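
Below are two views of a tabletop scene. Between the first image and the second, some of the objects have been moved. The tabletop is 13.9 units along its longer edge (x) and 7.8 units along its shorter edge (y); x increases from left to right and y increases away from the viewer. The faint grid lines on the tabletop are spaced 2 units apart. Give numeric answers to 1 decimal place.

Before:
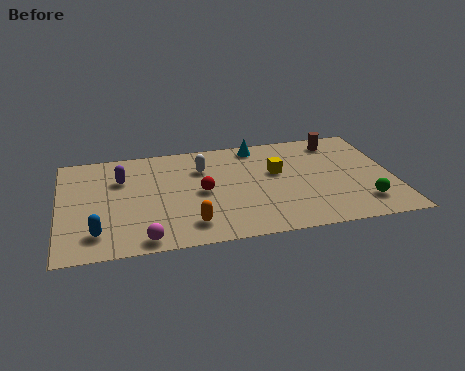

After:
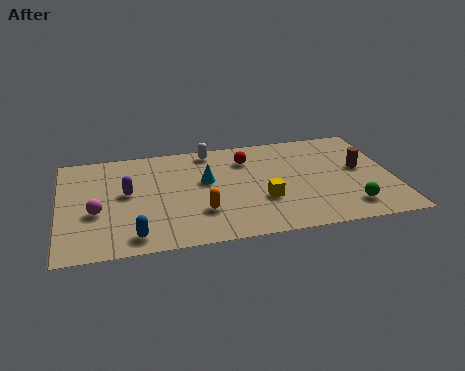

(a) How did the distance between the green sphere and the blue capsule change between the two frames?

-2.1

The distance was about 11.0 in the first image and 8.9 in the second, so they moved 2.1 units closer together.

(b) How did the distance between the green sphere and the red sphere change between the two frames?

-1.0

The distance was about 6.9 in the first image and 5.9 in the second, so they moved 1.0 units closer together.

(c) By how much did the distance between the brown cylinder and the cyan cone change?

+3.1

Before: roughly 3.4 units apart; after: 6.5. That's 3.1 units further apart.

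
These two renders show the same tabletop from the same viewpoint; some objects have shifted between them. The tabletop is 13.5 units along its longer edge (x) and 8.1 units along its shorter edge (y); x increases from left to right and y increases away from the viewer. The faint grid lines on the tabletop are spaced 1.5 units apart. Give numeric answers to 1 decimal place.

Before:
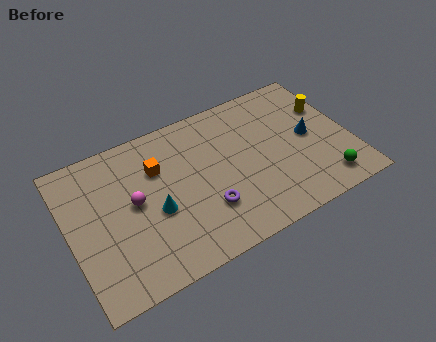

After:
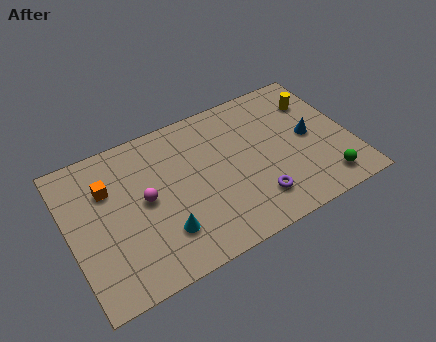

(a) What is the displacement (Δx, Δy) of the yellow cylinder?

(-0.5, 0.6)

The yellow cylinder was at about (12.7, 5.4) and moved to about (12.2, 6.0).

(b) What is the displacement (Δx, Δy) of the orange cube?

(-2.4, 0.0)

The orange cube was at about (4.4, 5.6) and moved to about (2.0, 5.6).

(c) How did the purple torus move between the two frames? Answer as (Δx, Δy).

(2.3, -0.6)

From the two frames, the purple torus sits at roughly (6.3, 2.4) before and (8.6, 1.8) after.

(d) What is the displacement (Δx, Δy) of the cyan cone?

(0.2, -1.3)

The cyan cone started near (4.0, 3.4) and ended near (4.2, 2.1).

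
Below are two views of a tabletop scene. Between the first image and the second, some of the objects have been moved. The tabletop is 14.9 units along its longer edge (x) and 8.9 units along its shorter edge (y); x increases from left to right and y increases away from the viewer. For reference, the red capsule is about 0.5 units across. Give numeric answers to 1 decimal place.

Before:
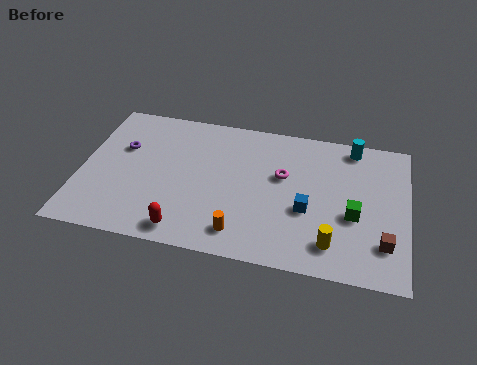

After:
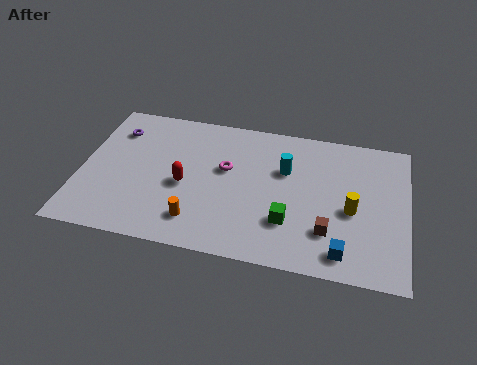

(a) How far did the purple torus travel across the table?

1.2

From (1.8, 5.7) to (1.4, 6.8), the purple torus covered √(0.4² + 1.1²) ≈ 1.2 units.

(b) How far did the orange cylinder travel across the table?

2.0

The orange cylinder moved from about (7.5, 1.5) to (5.5, 1.8), a distance of √(2.0² + 0.3²) ≈ 2.0.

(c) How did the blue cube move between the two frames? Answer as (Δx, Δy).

(1.7, -2.2)

The blue cube started near (10.4, 3.5) and ended near (12.1, 1.3).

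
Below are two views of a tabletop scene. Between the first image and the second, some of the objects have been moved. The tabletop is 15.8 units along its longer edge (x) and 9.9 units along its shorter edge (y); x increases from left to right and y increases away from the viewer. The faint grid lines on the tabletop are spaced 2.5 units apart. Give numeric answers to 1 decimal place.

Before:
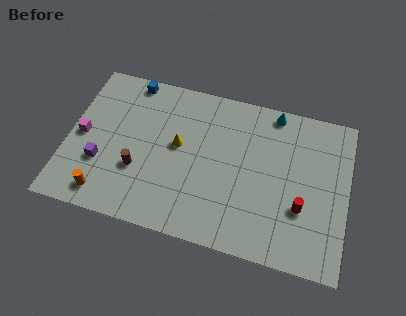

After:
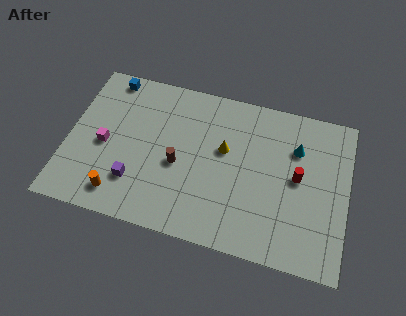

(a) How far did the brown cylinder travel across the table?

2.4

The brown cylinder was near (4.1, 3.4) before and (6.3, 4.3) after, so it travelled √(2.2² + 0.9²) ≈ 2.4 units.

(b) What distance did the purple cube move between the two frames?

2.1

The purple cube moved from about (2.0, 3.3) to (4.0, 2.6), a distance of √(2.0² + 0.7²) ≈ 2.1.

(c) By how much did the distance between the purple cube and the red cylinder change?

-1.9

They were about 11.3 units apart before and 9.4 after — 1.9 units closer together.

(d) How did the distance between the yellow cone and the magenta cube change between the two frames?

+1.4

The distance was about 5.4 in the first image and 6.8 in the second, so they moved 1.4 units further apart.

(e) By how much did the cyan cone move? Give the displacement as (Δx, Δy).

(1.4, -2.0)

From the two frames, the cyan cone sits at roughly (11.4, 9.0) before and (12.8, 7.0) after.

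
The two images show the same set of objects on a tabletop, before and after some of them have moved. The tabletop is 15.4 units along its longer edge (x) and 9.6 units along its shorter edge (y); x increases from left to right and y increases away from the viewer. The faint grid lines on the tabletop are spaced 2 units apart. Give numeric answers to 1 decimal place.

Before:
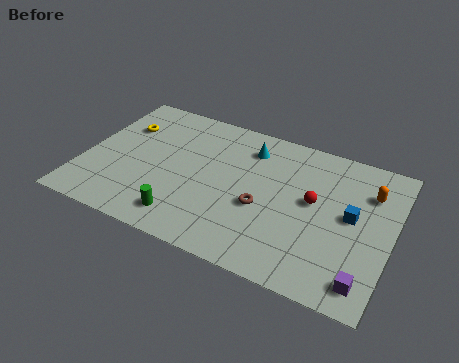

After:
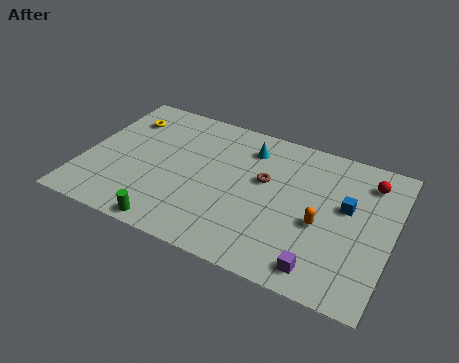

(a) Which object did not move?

the cyan cone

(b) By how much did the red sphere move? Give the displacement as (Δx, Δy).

(2.5, 2.4)

From the two frames, the red sphere sits at roughly (11.5, 5.3) before and (14.0, 7.7) after.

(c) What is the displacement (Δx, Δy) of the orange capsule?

(-2.1, -3.0)

The orange capsule was at about (14.1, 7.0) and moved to about (12.0, 4.0).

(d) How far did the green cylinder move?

1.0

The green cylinder moved from about (5.5, 1.6) to (4.9, 0.8), a distance of √(0.6² + 0.8²) ≈ 1.0.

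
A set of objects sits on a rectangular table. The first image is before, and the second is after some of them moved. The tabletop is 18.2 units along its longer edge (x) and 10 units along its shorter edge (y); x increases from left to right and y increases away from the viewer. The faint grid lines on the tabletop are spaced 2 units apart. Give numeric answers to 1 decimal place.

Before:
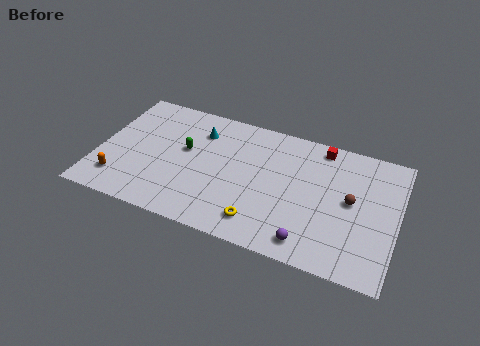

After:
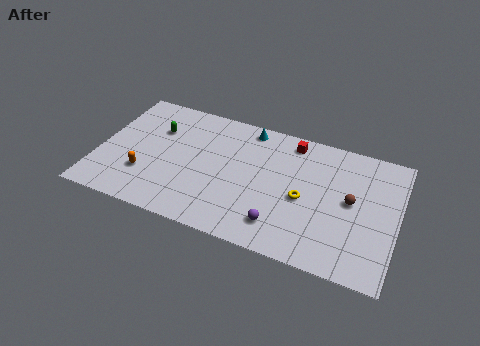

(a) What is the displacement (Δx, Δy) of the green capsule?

(-1.9, 1.1)

The green capsule started near (5.2, 5.8) and ended near (3.3, 6.9).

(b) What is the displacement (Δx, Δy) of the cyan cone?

(2.9, 1.3)

The cyan cone started near (5.9, 7.6) and ended near (8.8, 8.9).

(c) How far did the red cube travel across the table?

1.8

The red cube was near (13.3, 8.9) before and (11.5, 8.7) after, so it travelled √(1.8² + 0.2²) ≈ 1.8 units.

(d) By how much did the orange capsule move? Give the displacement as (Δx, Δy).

(1.5, 0.9)

From the two frames, the orange capsule sits at roughly (1.5, 2.1) before and (3.0, 3.0) after.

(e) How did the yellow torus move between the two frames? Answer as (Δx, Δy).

(2.4, 2.7)

The yellow torus was at about (10.2, 1.8) and moved to about (12.6, 4.5).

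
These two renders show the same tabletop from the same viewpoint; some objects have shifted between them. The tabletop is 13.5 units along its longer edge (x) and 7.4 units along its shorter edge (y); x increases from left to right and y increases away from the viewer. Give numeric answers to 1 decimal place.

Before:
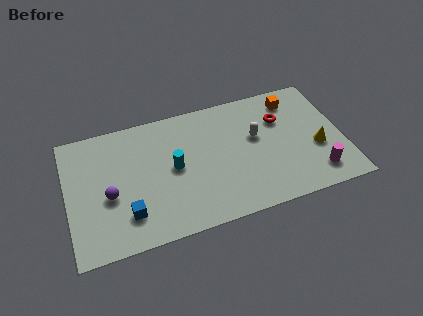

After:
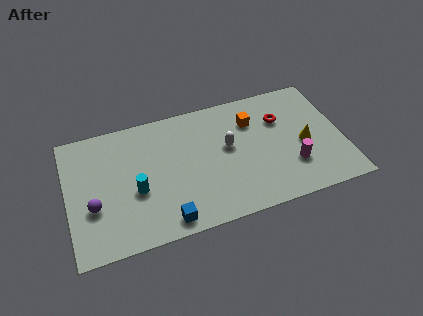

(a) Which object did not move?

the red torus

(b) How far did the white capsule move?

1.4

From (9.3, 4.4) to (7.9, 4.2), the white capsule covered √(1.4² + 0.2²) ≈ 1.4 units.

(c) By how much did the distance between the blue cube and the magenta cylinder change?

-2.8

They were about 9.2 units apart before and 6.4 after — 2.8 units closer together.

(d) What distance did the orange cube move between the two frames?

2.2

The orange cube moved from about (11.3, 6.1) to (9.2, 5.4), a distance of √(2.1² + 0.7²) ≈ 2.2.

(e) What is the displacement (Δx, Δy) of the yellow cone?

(-0.6, 0.4)

From the two frames, the yellow cone sits at roughly (12.2, 2.9) before and (11.6, 3.3) after.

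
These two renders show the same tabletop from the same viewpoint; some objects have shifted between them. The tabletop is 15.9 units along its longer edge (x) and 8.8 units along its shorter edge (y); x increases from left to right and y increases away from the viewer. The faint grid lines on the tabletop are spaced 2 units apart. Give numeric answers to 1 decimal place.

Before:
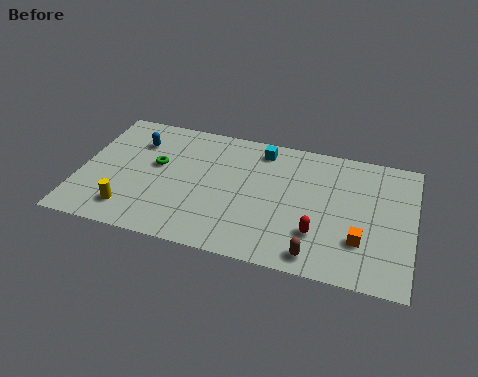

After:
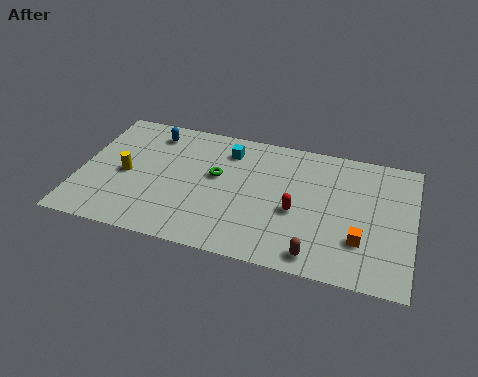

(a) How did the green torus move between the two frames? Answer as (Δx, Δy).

(2.9, 0.0)

From the two frames, the green torus sits at roughly (3.6, 5.1) before and (6.5, 5.1) after.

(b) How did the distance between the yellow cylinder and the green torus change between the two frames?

+0.9

They were about 3.5 units apart before and 4.4 after — 0.9 units further apart.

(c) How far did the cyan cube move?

1.7

The cyan cube moved from about (8.5, 7.5) to (6.9, 7.0), a distance of √(1.6² + 0.5²) ≈ 1.7.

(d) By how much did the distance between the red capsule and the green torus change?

-4.2

They were about 8.3 units apart before and 4.1 after — 4.2 units closer together.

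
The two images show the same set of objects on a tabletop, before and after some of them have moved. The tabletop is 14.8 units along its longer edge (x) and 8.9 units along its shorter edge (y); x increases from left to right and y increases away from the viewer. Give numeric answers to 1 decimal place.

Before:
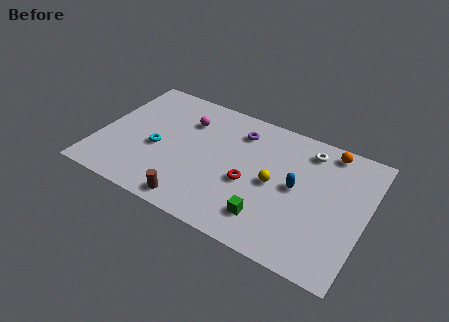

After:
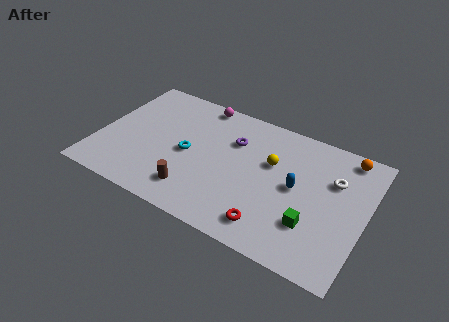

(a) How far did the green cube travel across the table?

2.4

The green cube moved from about (9.8, 1.9) to (12.1, 2.6), a distance of √(2.3² + 0.7²) ≈ 2.4.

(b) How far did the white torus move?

2.1

The white torus moved from about (11.3, 7.4) to (12.9, 6.0), a distance of √(1.6² + 1.4²) ≈ 2.1.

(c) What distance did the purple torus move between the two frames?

0.8

From (7.5, 7.0) to (7.3, 6.2), the purple torus covered √(0.2² + 0.8²) ≈ 0.8 units.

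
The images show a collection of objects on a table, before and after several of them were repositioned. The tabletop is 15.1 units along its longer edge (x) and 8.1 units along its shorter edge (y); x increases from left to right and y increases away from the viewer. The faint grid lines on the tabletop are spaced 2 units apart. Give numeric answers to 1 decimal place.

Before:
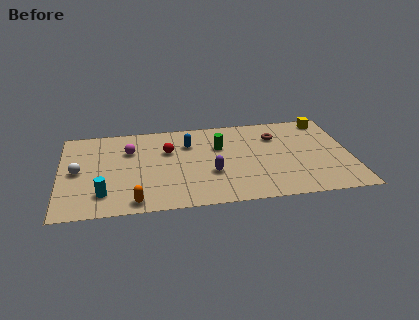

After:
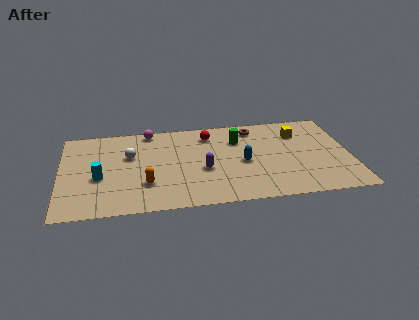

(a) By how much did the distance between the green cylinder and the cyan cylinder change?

+0.7

They were about 7.0 units apart before and 7.7 after — 0.7 units further apart.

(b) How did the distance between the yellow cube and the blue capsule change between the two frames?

-3.6

They were about 7.4 units apart before and 3.8 after — 3.6 units closer together.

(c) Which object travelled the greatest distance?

the blue capsule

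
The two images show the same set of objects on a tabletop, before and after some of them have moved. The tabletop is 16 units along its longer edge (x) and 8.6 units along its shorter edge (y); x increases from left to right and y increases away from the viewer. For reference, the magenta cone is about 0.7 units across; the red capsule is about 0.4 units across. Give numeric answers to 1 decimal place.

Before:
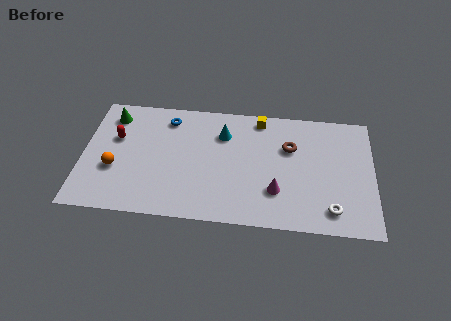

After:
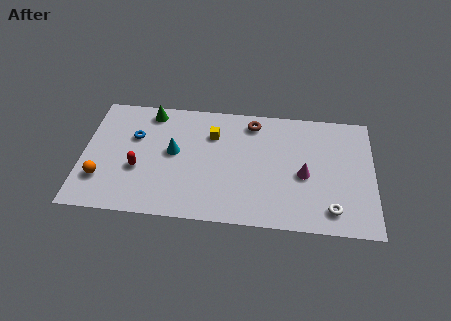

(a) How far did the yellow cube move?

3.0

From (9.7, 7.6) to (7.1, 6.2), the yellow cube covered √(2.6² + 1.4²) ≈ 3.0 units.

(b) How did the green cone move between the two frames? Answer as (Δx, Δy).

(2.1, 0.5)

The green cone was at about (1.5, 7.0) and moved to about (3.6, 7.5).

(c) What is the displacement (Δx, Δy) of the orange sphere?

(-0.7, -0.8)

The orange sphere started near (1.8, 3.2) and ended near (1.1, 2.4).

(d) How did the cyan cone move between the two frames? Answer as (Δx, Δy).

(-2.7, -1.6)

From the two frames, the cyan cone sits at roughly (7.7, 6.3) before and (5.0, 4.7) after.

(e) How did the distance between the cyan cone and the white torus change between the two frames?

+1.6

The distance was about 7.7 in the first image and 9.3 in the second, so they moved 1.6 units further apart.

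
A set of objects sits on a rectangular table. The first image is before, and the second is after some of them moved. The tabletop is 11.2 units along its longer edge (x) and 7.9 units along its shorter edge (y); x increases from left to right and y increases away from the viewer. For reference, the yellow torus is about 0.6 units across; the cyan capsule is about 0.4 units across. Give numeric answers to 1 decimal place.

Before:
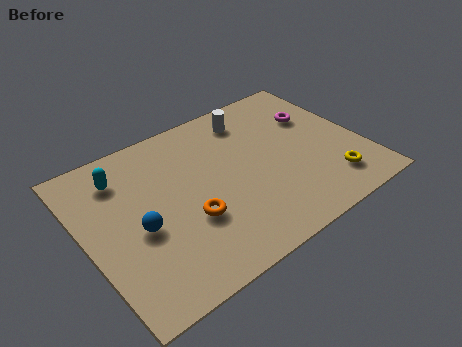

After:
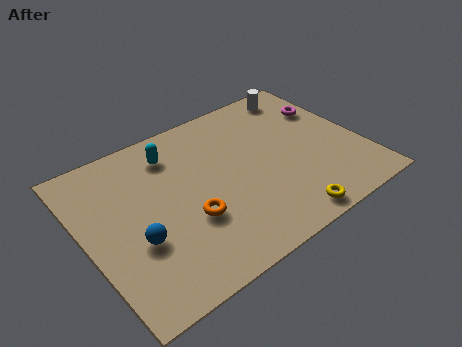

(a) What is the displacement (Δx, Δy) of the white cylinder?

(2.3, 0.4)

From the two frames, the white cylinder sits at roughly (7.2, 6.5) before and (9.5, 6.9) after.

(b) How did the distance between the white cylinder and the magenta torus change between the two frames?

-1.2

The distance was about 2.8 in the first image and 1.6 in the second, so they moved 1.2 units closer together.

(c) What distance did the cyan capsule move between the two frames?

2.1

From (1.8, 6.2) to (3.9, 6.3), the cyan capsule covered √(2.1² + 0.1²) ≈ 2.1 units.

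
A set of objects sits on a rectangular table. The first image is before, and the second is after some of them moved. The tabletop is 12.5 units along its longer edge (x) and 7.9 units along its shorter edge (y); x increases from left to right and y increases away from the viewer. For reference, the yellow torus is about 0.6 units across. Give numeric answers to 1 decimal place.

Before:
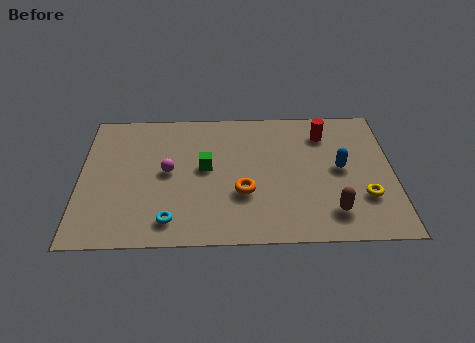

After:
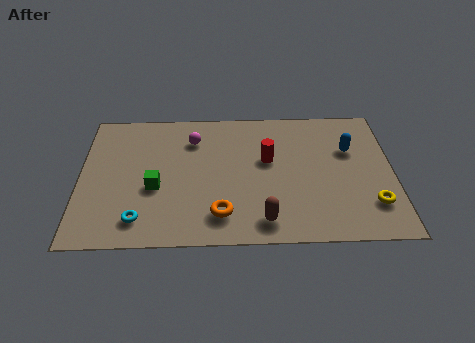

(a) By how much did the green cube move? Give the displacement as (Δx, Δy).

(-2.0, -1.1)

From the two frames, the green cube sits at roughly (5.0, 4.3) before and (3.0, 3.2) after.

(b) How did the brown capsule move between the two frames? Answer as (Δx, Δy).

(-2.7, -0.4)

From the two frames, the brown capsule sits at roughly (10.0, 1.6) before and (7.3, 1.2) after.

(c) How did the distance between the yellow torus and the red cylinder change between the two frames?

+0.8

The distance was about 4.1 in the first image and 4.9 in the second, so they moved 0.8 units further apart.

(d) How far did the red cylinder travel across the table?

2.7

The red cylinder moved from about (9.8, 6.2) to (7.5, 4.7), a distance of √(2.3² + 1.5²) ≈ 2.7.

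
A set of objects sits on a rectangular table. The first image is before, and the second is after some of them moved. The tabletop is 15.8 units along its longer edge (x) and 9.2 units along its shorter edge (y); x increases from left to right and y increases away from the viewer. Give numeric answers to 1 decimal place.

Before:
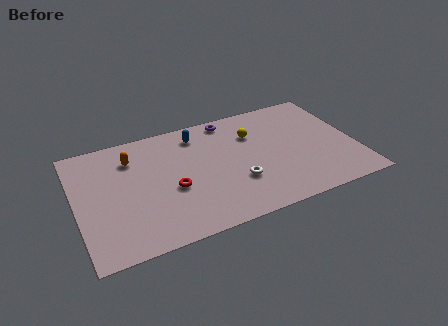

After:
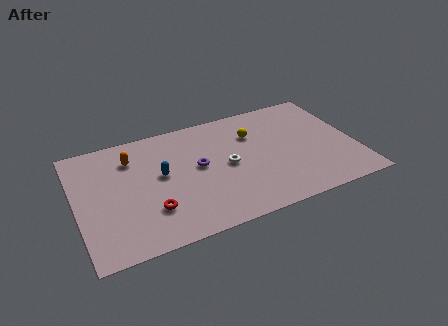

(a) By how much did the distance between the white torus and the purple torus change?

-3.5

The distance was about 5.2 in the first image and 1.7 in the second, so they moved 3.5 units closer together.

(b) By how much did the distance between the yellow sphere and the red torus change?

+1.7

The distance was about 5.6 in the first image and 7.3 in the second, so they moved 1.7 units further apart.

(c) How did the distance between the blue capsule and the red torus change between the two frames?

-1.6

They were about 4.2 units apart before and 2.6 after — 1.6 units closer together.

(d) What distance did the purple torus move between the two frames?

3.8

The purple torus moved from about (9.0, 8.2) to (6.9, 5.0), a distance of √(2.1² + 3.2²) ≈ 3.8.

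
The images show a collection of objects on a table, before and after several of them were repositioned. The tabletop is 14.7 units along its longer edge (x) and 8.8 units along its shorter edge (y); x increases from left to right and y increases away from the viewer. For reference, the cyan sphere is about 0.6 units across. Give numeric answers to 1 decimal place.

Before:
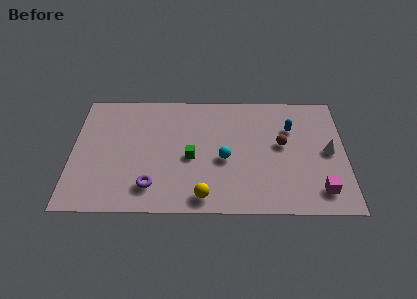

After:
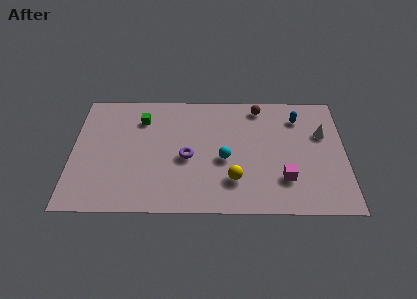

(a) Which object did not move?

the cyan sphere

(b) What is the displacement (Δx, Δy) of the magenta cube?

(-1.9, 0.8)

The magenta cube was at about (13.3, 1.6) and moved to about (11.4, 2.4).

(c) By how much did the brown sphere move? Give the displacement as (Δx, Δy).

(-1.2, 2.8)

From the two frames, the brown sphere sits at roughly (11.3, 4.9) before and (10.1, 7.7) after.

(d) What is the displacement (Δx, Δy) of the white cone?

(-0.3, 1.3)

The white cone started near (13.8, 4.4) and ended near (13.5, 5.7).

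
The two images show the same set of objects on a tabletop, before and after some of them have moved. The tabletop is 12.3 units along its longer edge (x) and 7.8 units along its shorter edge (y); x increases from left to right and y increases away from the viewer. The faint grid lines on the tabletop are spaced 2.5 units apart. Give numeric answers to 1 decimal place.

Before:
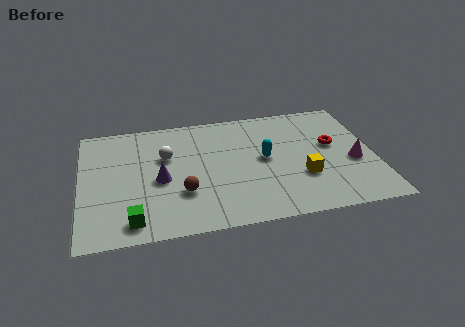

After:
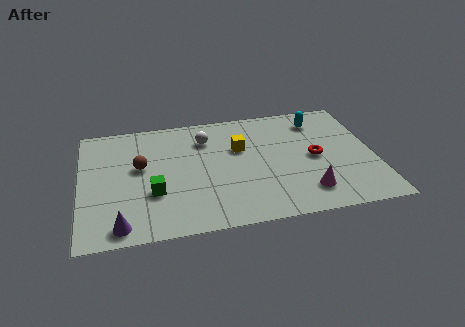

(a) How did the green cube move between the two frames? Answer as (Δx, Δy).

(0.9, 1.6)

The green cube started near (2.1, 1.1) and ended near (3.0, 2.7).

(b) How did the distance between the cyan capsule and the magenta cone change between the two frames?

+1.0

The distance was about 3.8 in the first image and 4.8 in the second, so they moved 1.0 units further apart.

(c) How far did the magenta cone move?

2.6

The magenta cone was near (11.4, 3.2) before and (9.3, 1.6) after, so it travelled √(2.1² + 1.6²) ≈ 2.6 units.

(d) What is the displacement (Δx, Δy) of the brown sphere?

(-1.7, 2.0)

The brown sphere started near (4.2, 2.5) and ended near (2.5, 4.5).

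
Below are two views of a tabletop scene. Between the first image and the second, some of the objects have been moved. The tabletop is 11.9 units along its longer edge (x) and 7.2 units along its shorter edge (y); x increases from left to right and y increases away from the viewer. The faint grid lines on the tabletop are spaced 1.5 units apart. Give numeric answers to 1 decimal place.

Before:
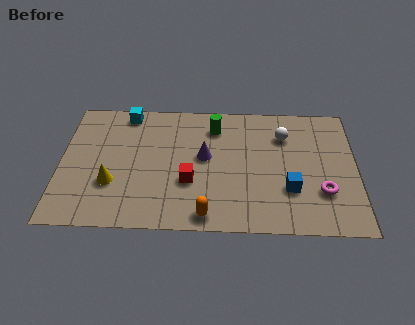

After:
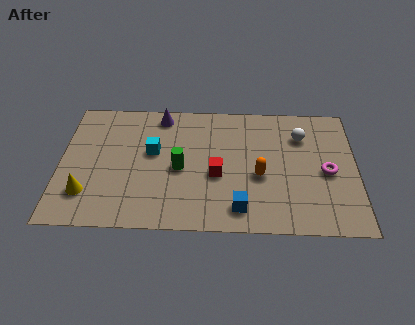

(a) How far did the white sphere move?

0.7

The white sphere was near (9.0, 5.3) before and (9.7, 5.3) after, so it travelled √(0.7² + 0.0²) ≈ 0.7 units.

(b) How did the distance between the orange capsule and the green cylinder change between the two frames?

-1.7

The distance was about 4.9 in the first image and 3.2 in the second, so they moved 1.7 units closer together.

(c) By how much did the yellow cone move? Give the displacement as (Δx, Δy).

(-1.0, -0.6)

The yellow cone was at about (2.1, 2.4) and moved to about (1.1, 1.8).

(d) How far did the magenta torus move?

1.1

From (10.5, 2.2) to (10.7, 3.3), the magenta torus covered √(0.2² + 1.1²) ≈ 1.1 units.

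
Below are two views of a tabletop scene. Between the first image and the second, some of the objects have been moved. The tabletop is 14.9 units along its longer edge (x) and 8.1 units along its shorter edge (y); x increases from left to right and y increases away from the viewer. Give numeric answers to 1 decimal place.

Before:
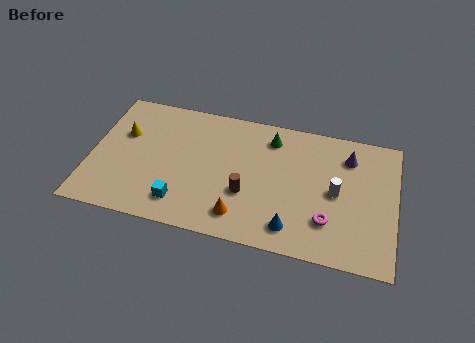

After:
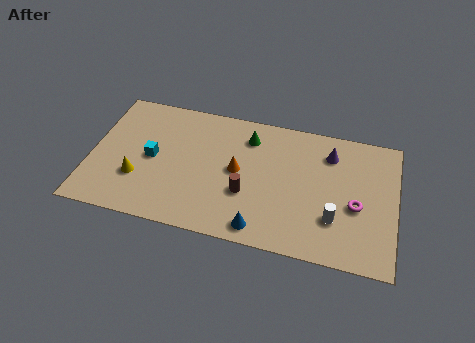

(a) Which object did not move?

the brown cylinder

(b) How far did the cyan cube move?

2.9

From (4.6, 1.6) to (3.0, 4.0), the cyan cube covered √(1.6² + 2.4²) ≈ 2.9 units.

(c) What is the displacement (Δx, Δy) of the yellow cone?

(0.9, -2.6)

The yellow cone started near (1.5, 5.2) and ended near (2.4, 2.6).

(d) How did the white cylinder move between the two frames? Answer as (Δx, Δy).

(0.0, -1.6)

The white cylinder started near (12.0, 4.0) and ended near (12.0, 2.4).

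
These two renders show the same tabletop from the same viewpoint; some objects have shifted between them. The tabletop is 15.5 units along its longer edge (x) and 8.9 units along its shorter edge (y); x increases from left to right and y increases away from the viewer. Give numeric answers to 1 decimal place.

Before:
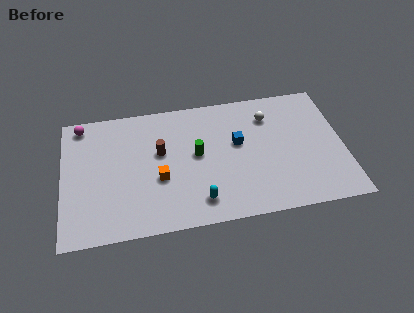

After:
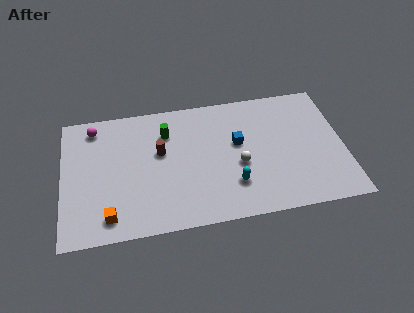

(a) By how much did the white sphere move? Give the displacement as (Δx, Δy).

(-1.8, -3.1)

The white sphere was at about (11.5, 6.8) and moved to about (9.7, 3.7).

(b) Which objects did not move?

the blue cube and the brown cylinder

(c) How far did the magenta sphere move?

0.8

The magenta sphere moved from about (1.1, 7.9) to (1.8, 7.6), a distance of √(0.7² + 0.3²) ≈ 0.8.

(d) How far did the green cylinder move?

2.4

From (7.4, 4.8) to (5.8, 6.6), the green cylinder covered √(1.6² + 1.8²) ≈ 2.4 units.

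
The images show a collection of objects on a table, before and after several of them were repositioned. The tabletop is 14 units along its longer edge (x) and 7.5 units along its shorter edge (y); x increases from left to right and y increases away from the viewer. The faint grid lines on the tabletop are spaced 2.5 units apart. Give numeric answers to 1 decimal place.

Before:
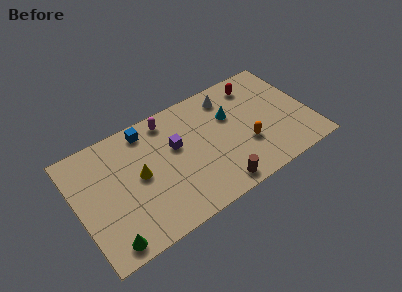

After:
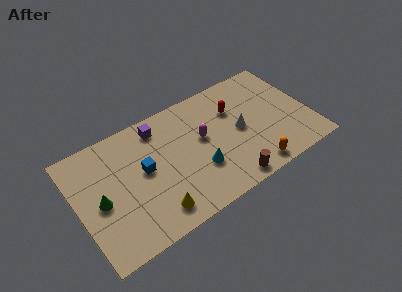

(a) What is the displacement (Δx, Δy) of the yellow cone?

(0.5, -2.6)

The yellow cone was at about (3.7, 3.9) and moved to about (4.2, 1.3).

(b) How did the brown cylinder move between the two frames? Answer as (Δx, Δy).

(0.7, -0.1)

From the two frames, the brown cylinder sits at roughly (7.9, 0.9) before and (8.6, 0.8) after.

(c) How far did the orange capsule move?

1.7

The orange capsule was near (10.0, 2.6) before and (10.1, 0.9) after, so it travelled √(0.1² + 1.7²) ≈ 1.7 units.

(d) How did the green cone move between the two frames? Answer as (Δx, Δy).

(-0.1, 2.6)

The green cone was at about (1.4, 0.9) and moved to about (1.3, 3.5).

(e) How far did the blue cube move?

2.5

The blue cube was near (4.5, 6.5) before and (4.0, 4.1) after, so it travelled √(0.5² + 2.4²) ≈ 2.5 units.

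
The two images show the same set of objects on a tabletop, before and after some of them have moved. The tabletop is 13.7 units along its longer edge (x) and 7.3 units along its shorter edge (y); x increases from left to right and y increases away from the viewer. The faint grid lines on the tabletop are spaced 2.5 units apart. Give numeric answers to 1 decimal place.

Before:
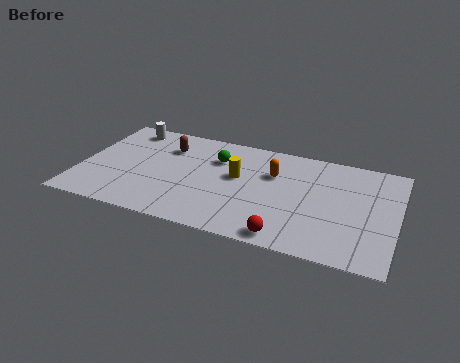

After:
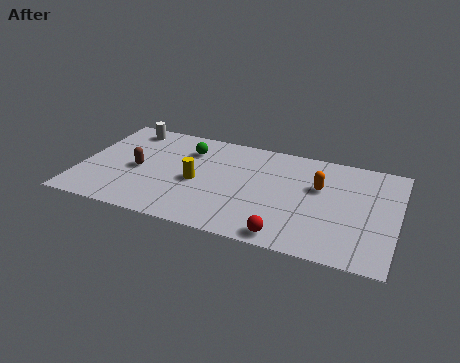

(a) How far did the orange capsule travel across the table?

2.0

From (8.3, 4.9) to (10.3, 4.6), the orange capsule covered √(2.0² + 0.3²) ≈ 2.0 units.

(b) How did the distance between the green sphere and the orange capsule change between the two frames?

+3.4

Before: roughly 2.5 units apart; after: 5.9. That's 3.4 units further apart.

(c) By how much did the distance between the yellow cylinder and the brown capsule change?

-0.8

They were about 3.4 units apart before and 2.6 after — 0.8 units closer together.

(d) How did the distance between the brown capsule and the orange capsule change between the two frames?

+3.2

They were about 4.7 units apart before and 7.9 after — 3.2 units further apart.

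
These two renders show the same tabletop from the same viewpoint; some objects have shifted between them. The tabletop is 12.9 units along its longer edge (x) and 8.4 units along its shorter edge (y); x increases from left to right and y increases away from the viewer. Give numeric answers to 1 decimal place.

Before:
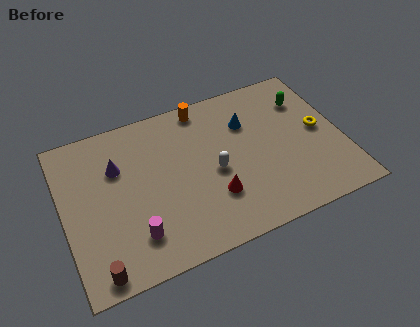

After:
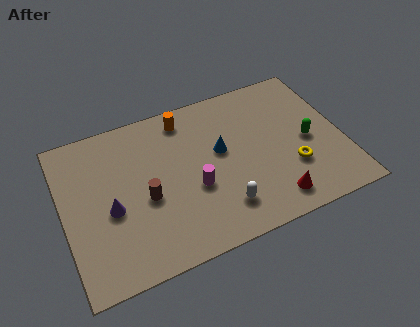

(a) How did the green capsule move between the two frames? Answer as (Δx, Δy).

(-0.2, -2.3)

The green capsule started near (11.5, 6.2) and ended near (11.3, 3.9).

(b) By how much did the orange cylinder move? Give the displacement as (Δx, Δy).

(-0.9, -0.3)

From the two frames, the orange cylinder sits at roughly (6.8, 7.5) before and (5.9, 7.2) after.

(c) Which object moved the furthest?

the brown cylinder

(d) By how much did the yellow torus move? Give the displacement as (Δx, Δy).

(-1.5, -1.6)

The yellow torus was at about (11.9, 4.3) and moved to about (10.4, 2.7).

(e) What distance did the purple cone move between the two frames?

2.2

From (2.6, 5.7) to (2.1, 3.6), the purple cone covered √(0.5² + 2.1²) ≈ 2.2 units.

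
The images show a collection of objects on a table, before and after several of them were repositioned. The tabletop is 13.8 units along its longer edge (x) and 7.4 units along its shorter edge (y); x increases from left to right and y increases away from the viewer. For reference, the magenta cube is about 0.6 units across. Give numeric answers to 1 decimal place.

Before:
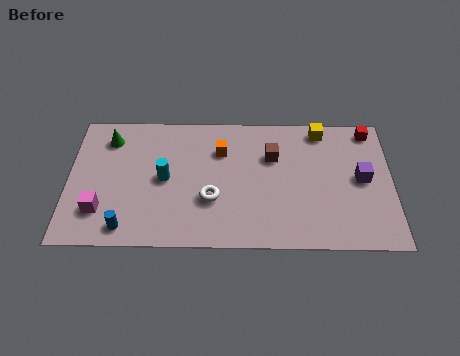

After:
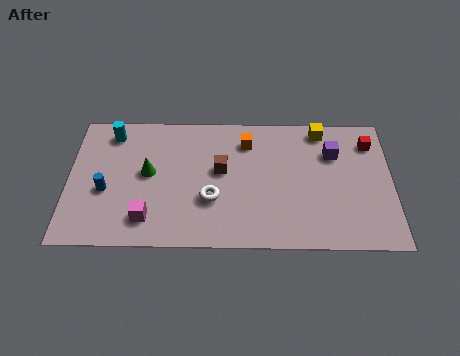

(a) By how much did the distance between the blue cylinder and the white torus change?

+0.6

Before: roughly 3.9 units apart; after: 4.5. That's 0.6 units further apart.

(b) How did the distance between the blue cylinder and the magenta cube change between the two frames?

+0.9

Before: roughly 1.4 units apart; after: 2.3. That's 0.9 units further apart.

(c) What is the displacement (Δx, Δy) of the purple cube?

(-1.2, 1.4)

The purple cube started near (12.5, 3.8) and ended near (11.3, 5.2).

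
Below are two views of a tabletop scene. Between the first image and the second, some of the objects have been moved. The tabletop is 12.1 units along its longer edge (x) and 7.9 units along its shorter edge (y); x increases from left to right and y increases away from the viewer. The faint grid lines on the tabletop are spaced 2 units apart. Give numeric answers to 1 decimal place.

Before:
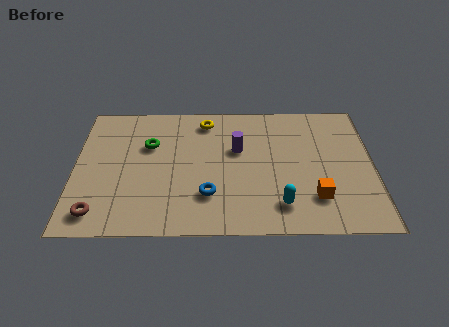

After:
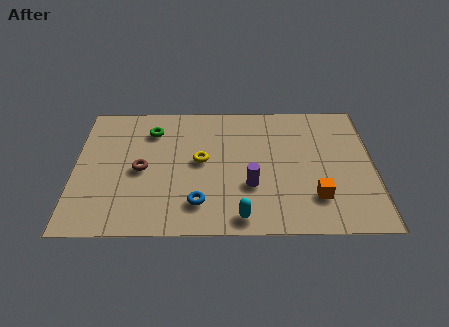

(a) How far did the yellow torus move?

2.5

From (5.3, 6.7) to (5.1, 4.2), the yellow torus covered √(0.2² + 2.5²) ≈ 2.5 units.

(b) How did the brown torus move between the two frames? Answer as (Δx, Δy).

(1.7, 2.5)

The brown torus started near (1.0, 1.2) and ended near (2.7, 3.7).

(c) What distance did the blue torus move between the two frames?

0.6

The blue torus was near (5.4, 2.2) before and (5.0, 1.7) after, so it travelled √(0.4² + 0.5²) ≈ 0.6 units.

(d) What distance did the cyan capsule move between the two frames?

1.7

The cyan capsule was near (8.3, 1.6) before and (6.7, 0.9) after, so it travelled √(1.6² + 0.7²) ≈ 1.7 units.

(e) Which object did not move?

the orange cube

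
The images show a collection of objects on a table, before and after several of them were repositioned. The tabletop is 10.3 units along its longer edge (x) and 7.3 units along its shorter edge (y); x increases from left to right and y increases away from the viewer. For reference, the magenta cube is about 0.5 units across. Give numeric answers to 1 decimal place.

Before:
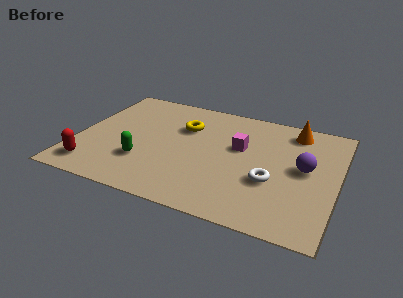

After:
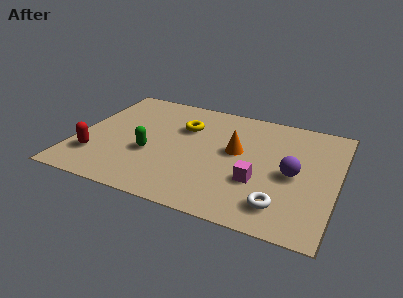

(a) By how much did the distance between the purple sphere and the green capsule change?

-0.8

The distance was about 6.4 in the first image and 5.6 in the second, so they moved 0.8 units closer together.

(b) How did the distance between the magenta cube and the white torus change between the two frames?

-0.7

Before: roughly 2.2 units apart; after: 1.5. That's 0.7 units closer together.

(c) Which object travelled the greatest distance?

the orange cone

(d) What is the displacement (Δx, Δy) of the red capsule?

(0.0, 0.7)

The red capsule was at about (0.9, 1.2) and moved to about (0.9, 1.9).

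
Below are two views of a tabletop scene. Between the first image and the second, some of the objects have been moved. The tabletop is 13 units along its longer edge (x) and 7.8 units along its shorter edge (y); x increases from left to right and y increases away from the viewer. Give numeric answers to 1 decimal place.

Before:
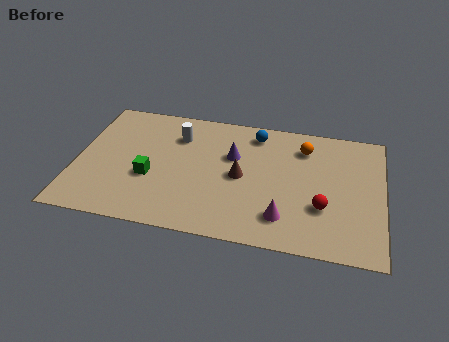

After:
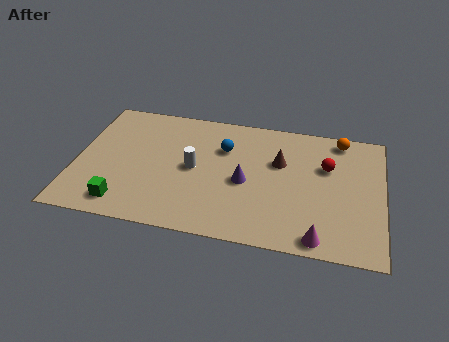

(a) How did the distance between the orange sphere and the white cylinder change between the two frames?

+1.4

Before: roughly 5.4 units apart; after: 6.8. That's 1.4 units further apart.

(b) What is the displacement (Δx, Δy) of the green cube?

(-1.0, -1.8)

The green cube started near (3.2, 3.0) and ended near (2.2, 1.2).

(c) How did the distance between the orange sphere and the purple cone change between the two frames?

+2.0

Before: roughly 3.2 units apart; after: 5.2. That's 2.0 units further apart.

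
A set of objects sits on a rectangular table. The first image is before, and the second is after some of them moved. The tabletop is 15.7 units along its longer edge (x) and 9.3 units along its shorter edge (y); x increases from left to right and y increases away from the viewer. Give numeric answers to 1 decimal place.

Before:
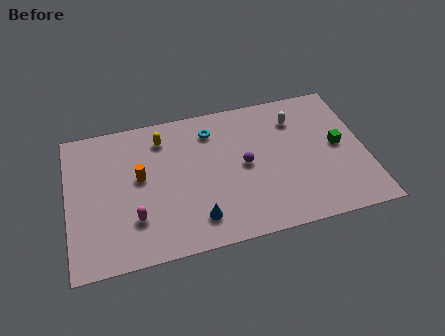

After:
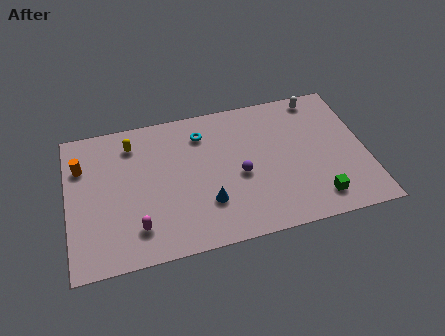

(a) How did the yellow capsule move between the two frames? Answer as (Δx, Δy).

(-1.6, 0.0)

The yellow capsule started near (5.1, 7.5) and ended near (3.5, 7.5).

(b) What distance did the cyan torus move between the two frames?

0.5

From (7.7, 7.4) to (7.2, 7.3), the cyan torus covered √(0.5² + 0.1²) ≈ 0.5 units.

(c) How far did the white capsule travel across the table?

1.8

The white capsule was near (12.2, 7.1) before and (13.5, 8.3) after, so it travelled √(1.3² + 1.2²) ≈ 1.8 units.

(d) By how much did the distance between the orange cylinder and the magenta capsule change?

+2.7

The distance was about 2.6 in the first image and 5.3 in the second, so they moved 2.7 units further apart.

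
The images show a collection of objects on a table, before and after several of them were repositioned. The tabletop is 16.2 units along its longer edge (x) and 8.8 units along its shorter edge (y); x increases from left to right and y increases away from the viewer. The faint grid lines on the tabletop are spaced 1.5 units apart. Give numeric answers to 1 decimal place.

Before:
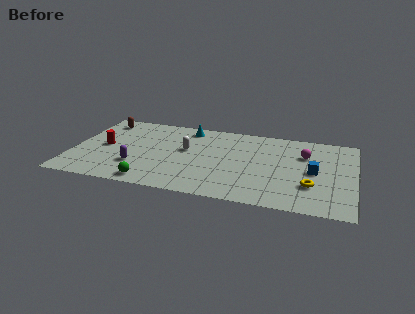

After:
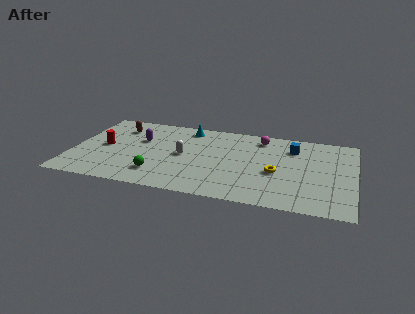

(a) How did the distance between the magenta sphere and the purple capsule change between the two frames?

-3.0

They were about 10.1 units apart before and 7.1 after — 3.0 units closer together.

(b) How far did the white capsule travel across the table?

0.7

The white capsule moved from about (6.5, 5.1) to (6.4, 4.4), a distance of √(0.1² + 0.7²) ≈ 0.7.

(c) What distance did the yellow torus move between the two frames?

2.2

The yellow torus was near (13.8, 2.7) before and (11.8, 3.7) after, so it travelled √(2.0² + 1.0²) ≈ 2.2 units.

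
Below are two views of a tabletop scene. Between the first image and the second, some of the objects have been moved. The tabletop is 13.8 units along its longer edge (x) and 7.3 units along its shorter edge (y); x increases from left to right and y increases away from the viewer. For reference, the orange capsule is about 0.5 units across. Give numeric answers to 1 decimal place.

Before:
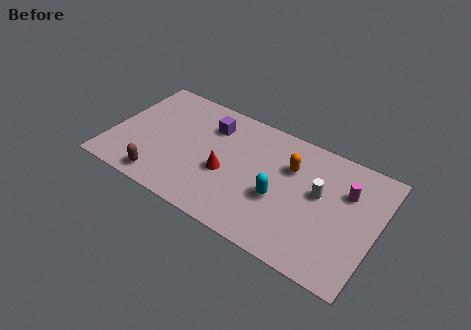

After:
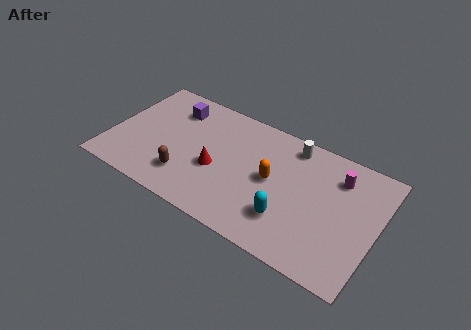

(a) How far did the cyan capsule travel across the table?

1.1

The cyan capsule moved from about (8.9, 2.9) to (9.5, 2.0), a distance of √(0.6² + 0.9²) ≈ 1.1.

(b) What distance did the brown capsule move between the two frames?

1.4

The brown capsule was near (3.0, 1.0) before and (4.2, 1.8) after, so it travelled √(1.2² + 0.8²) ≈ 1.4 units.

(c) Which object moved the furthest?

the white cylinder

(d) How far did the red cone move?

0.5

From (6.1, 3.0) to (5.6, 3.0), the red cone covered √(0.5² + 0.0²) ≈ 0.5 units.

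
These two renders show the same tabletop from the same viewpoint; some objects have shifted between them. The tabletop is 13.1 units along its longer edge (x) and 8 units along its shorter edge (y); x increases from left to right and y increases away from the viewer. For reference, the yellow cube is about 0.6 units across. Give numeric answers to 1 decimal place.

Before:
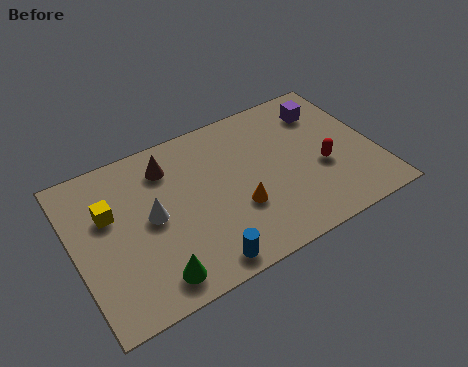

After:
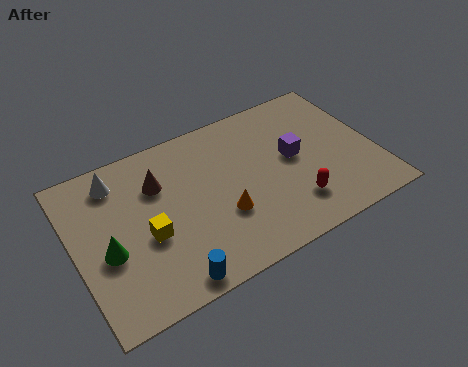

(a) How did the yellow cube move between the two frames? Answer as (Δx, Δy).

(1.4, -1.8)

From the two frames, the yellow cube sits at roughly (1.6, 5.1) before and (3.0, 3.3) after.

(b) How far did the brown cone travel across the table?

0.9

The brown cone moved from about (4.3, 6.3) to (3.8, 5.6), a distance of √(0.5² + 0.7²) ≈ 0.9.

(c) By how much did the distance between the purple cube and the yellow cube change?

-3.1

The distance was about 9.8 in the first image and 6.7 in the second, so they moved 3.1 units closer together.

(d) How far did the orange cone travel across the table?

0.7

The orange cone was near (6.9, 2.8) before and (6.2, 2.8) after, so it travelled √(0.7² + 0.0²) ≈ 0.7 units.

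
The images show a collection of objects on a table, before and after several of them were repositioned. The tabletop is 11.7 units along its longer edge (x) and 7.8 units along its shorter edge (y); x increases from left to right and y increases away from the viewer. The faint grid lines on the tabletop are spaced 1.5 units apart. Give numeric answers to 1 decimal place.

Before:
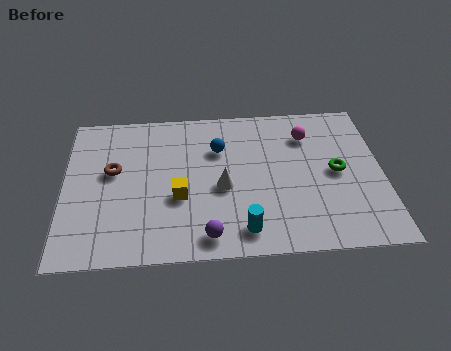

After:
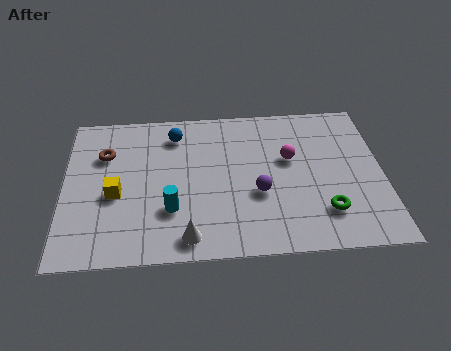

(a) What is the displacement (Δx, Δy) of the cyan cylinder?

(-2.6, 1.2)

The cyan cylinder was at about (6.5, 1.2) and moved to about (3.9, 2.4).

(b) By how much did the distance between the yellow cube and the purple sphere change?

+3.0

Before: roughly 2.2 units apart; after: 5.2. That's 3.0 units further apart.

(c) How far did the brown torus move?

0.9

The brown torus moved from about (1.8, 4.5) to (1.5, 5.4), a distance of √(0.3² + 0.9²) ≈ 0.9.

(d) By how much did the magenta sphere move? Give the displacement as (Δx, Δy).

(-0.7, -1.2)

The magenta sphere started near (9.0, 5.9) and ended near (8.3, 4.7).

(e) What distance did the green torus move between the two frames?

2.1

From (10.0, 3.9) to (9.5, 1.9), the green torus covered √(0.5² + 2.0²) ≈ 2.1 units.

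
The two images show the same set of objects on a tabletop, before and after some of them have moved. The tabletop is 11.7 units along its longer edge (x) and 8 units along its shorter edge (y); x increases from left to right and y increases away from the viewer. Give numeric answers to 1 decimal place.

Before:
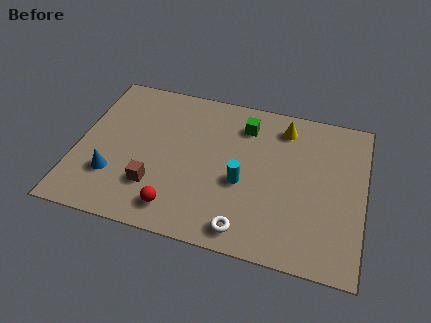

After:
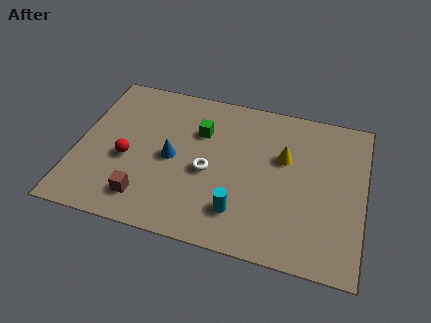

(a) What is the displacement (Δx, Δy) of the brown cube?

(-0.3, -0.7)

The brown cube started near (3.3, 2.2) and ended near (3.0, 1.5).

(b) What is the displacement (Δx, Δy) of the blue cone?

(2.3, 1.5)

From the two frames, the blue cone sits at roughly (1.6, 2.3) before and (3.9, 3.8) after.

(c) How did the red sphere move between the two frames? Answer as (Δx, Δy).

(-2.2, 2.0)

The red sphere was at about (4.3, 1.3) and moved to about (2.1, 3.3).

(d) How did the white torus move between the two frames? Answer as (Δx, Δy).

(-1.7, 2.5)

From the two frames, the white torus sits at roughly (7.1, 1.0) before and (5.4, 3.5) after.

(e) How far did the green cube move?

2.0

From (6.7, 6.3) to (4.9, 5.5), the green cube covered √(1.8² + 0.8²) ≈ 2.0 units.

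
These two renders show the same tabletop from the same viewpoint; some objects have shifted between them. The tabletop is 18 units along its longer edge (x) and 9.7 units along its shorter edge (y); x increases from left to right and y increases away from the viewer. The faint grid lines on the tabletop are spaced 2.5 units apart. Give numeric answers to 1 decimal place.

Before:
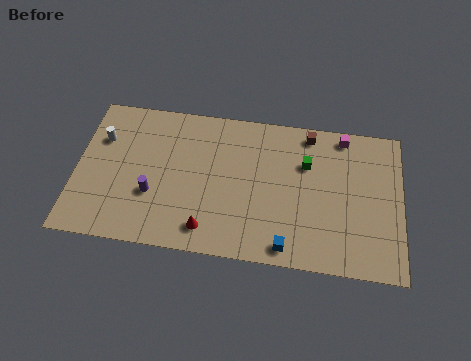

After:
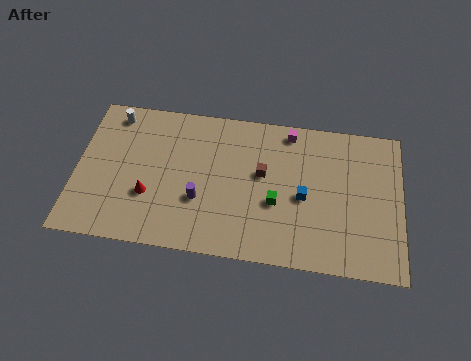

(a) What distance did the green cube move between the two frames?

3.2

The green cube moved from about (12.7, 6.6) to (11.1, 3.8), a distance of √(1.6² + 2.8²) ≈ 3.2.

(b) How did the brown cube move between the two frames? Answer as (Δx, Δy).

(-2.5, -3.0)

From the two frames, the brown cube sits at roughly (12.8, 8.6) before and (10.3, 5.6) after.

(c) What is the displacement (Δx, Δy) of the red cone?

(-3.3, 1.7)

The red cone was at about (7.4, 1.6) and moved to about (4.1, 3.3).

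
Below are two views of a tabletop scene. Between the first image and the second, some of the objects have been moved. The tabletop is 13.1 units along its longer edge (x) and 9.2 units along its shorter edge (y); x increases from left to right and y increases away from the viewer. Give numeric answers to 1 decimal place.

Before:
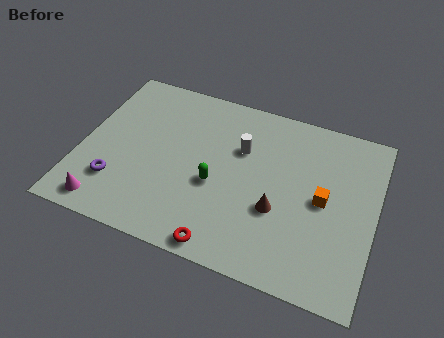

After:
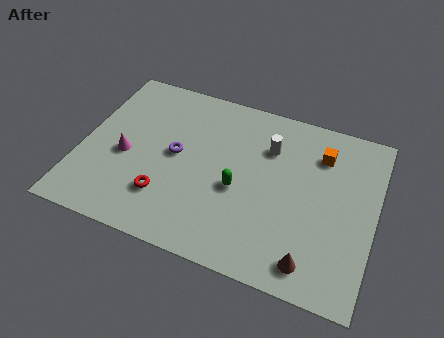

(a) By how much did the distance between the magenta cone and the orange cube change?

-0.9

Before: roughly 9.9 units apart; after: 9.0. That's 0.9 units closer together.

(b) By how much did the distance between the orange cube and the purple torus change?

-2.6

Before: roughly 9.3 units apart; after: 6.7. That's 2.6 units closer together.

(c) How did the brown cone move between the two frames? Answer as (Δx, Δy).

(1.7, -2.1)

From the two frames, the brown cone sits at roughly (8.9, 3.4) before and (10.6, 1.3) after.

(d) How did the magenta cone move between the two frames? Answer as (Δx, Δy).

(0.5, 2.9)

The magenta cone was at about (1.5, 1.1) and moved to about (2.0, 4.0).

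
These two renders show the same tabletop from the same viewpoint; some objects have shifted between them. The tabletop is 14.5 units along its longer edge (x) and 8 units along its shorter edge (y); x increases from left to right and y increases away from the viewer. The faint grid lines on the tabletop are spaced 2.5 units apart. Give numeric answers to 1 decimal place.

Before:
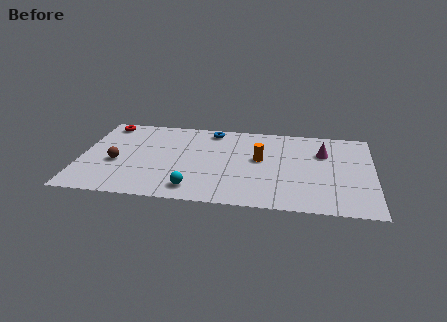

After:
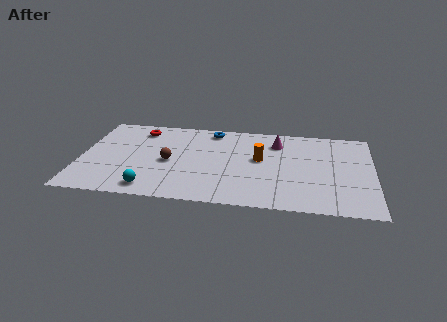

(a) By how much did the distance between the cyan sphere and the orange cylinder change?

+1.8

They were about 4.5 units apart before and 6.3 after — 1.8 units further apart.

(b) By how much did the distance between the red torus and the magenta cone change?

-4.1

They were about 11.0 units apart before and 6.9 after — 4.1 units closer together.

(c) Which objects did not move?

the orange cylinder and the blue torus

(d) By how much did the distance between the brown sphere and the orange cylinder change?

-2.6

They were about 7.2 units apart before and 4.6 after — 2.6 units closer together.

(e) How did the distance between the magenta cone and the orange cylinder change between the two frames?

-1.4

Before: roughly 3.3 units apart; after: 1.9. That's 1.4 units closer together.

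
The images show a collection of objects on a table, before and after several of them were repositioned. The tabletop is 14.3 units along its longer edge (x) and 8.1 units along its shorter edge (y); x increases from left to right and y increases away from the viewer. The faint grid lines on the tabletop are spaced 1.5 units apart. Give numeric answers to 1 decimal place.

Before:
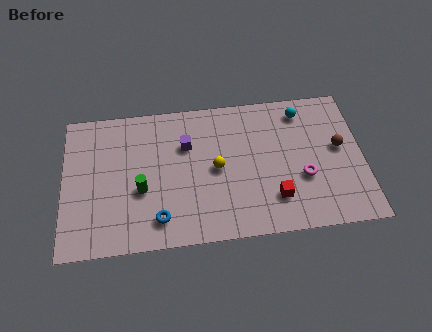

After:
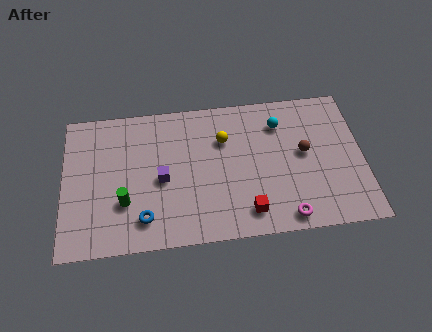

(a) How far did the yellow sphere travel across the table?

1.6

From (7.3, 4.0) to (7.7, 5.6), the yellow sphere covered √(0.4² + 1.6²) ≈ 1.6 units.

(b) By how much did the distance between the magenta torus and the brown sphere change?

+1.3

They were about 2.3 units apart before and 3.6 after — 1.3 units further apart.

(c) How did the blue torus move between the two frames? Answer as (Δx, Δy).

(-0.7, 0.1)

The blue torus started near (4.5, 1.5) and ended near (3.8, 1.6).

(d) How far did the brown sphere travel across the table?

1.7

From (13.2, 4.5) to (11.5, 4.4), the brown sphere covered √(1.7² + 0.1²) ≈ 1.7 units.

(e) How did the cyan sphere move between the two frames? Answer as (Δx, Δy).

(-1.1, -0.6)

From the two frames, the cyan sphere sits at roughly (11.5, 6.8) before and (10.4, 6.2) after.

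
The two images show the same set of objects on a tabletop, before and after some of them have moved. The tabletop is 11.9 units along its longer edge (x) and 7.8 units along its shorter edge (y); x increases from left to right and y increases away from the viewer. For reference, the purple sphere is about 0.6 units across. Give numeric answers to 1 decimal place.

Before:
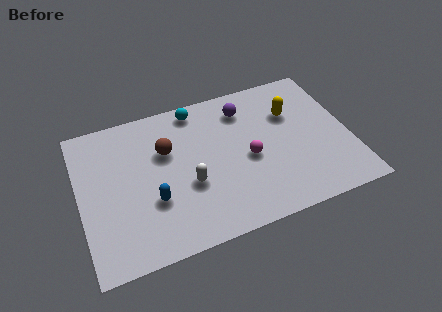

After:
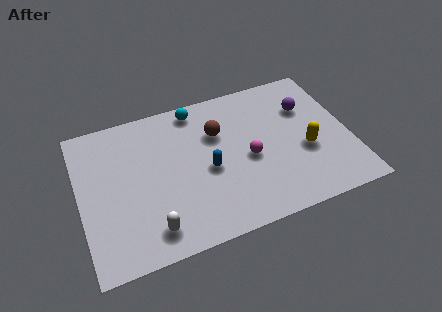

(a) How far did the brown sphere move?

2.3

The brown sphere was near (3.9, 5.1) before and (6.2, 5.3) after, so it travelled √(2.3² + 0.2²) ≈ 2.3 units.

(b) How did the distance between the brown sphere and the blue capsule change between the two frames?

-0.6

They were about 2.5 units apart before and 1.9 after — 0.6 units closer together.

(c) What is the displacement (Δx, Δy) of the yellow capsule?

(0.4, -2.2)

The yellow capsule was at about (9.5, 5.3) and moved to about (9.9, 3.1).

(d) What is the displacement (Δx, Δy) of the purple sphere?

(2.7, -0.8)

The purple sphere was at about (7.5, 6.2) and moved to about (10.2, 5.4).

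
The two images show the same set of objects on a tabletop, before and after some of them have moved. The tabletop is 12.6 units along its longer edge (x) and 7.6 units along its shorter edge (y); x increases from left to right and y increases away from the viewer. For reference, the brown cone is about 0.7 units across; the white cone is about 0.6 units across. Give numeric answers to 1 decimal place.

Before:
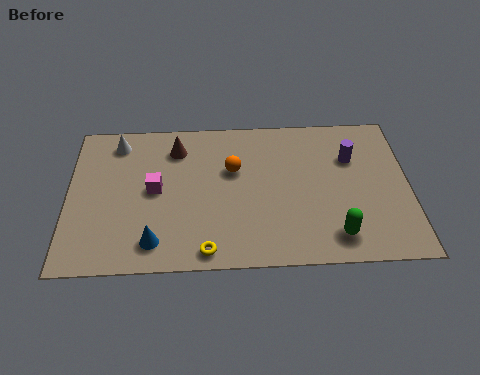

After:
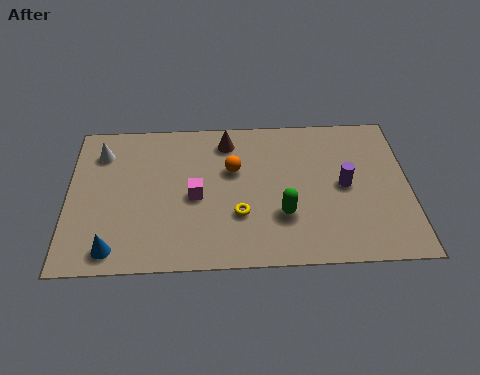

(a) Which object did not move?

the orange sphere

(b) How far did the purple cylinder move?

1.4

The purple cylinder moved from about (10.5, 5.2) to (10.2, 3.8), a distance of √(0.3² + 1.4²) ≈ 1.4.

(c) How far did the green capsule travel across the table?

2.2

The green capsule moved from about (9.8, 1.3) to (7.9, 2.4), a distance of √(1.9² + 1.1²) ≈ 2.2.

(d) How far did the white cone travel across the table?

0.8

The white cone moved from about (1.8, 6.4) to (1.2, 5.9), a distance of √(0.6² + 0.5²) ≈ 0.8.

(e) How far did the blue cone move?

1.5

The blue cone was near (3.2, 1.3) before and (1.7, 1.0) after, so it travelled √(1.5² + 0.3²) ≈ 1.5 units.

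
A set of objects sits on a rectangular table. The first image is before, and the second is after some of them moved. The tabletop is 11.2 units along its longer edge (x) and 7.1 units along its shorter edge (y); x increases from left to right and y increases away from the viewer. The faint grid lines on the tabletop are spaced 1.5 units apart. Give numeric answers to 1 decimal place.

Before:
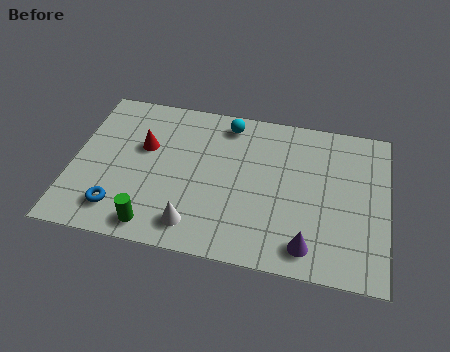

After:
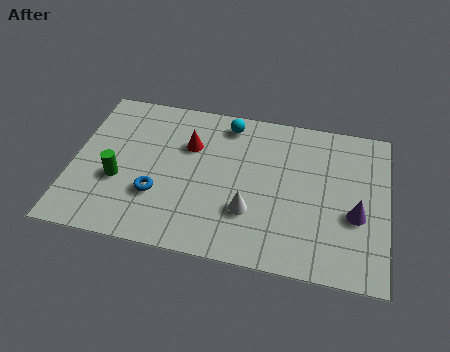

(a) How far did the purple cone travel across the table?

2.3

The purple cone was near (8.5, 1.1) before and (10.1, 2.8) after, so it travelled √(1.6² + 1.7²) ≈ 2.3 units.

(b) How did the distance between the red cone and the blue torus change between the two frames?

-0.4

Before: roughly 3.1 units apart; after: 2.7. That's 0.4 units closer together.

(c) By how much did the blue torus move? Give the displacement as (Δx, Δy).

(1.3, 0.9)

From the two frames, the blue torus sits at roughly (1.8, 1.4) before and (3.1, 2.3) after.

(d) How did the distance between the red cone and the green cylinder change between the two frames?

-0.4

Before: roughly 3.6 units apart; after: 3.2. That's 0.4 units closer together.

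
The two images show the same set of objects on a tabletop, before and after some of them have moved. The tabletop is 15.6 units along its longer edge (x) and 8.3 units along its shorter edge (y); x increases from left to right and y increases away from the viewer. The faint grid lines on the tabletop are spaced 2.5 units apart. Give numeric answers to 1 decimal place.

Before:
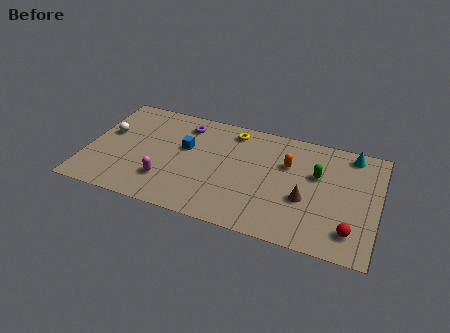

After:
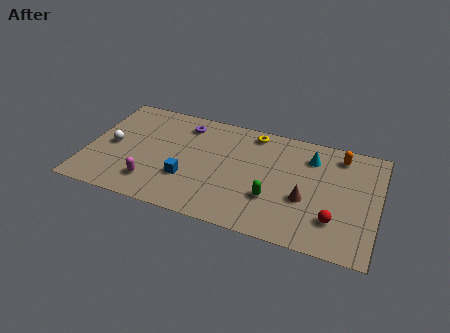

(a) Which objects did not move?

the purple torus and the brown cone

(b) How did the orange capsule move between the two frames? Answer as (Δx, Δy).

(2.7, 1.5)

From the two frames, the orange capsule sits at roughly (10.7, 5.5) before and (13.4, 7.0) after.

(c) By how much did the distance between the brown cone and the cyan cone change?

-1.5

They were about 4.7 units apart before and 3.2 after — 1.5 units closer together.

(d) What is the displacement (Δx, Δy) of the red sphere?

(-0.9, 0.5)

The red sphere started near (14.3, 1.7) and ended near (13.4, 2.2).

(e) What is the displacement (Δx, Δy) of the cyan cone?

(-2.1, -0.9)

The cyan cone was at about (14.0, 7.3) and moved to about (11.9, 6.4).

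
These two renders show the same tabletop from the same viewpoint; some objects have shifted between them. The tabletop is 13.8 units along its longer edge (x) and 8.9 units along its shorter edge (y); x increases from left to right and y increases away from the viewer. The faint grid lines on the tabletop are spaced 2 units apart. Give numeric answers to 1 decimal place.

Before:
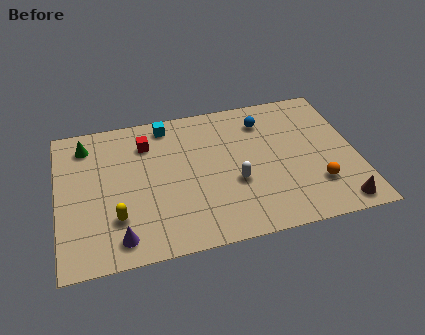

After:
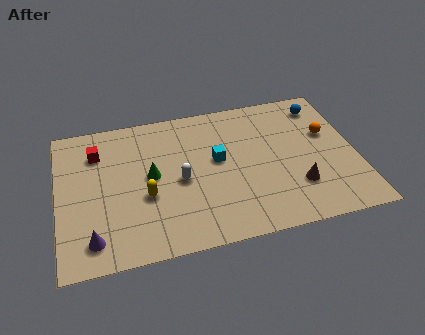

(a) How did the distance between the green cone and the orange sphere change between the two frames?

-3.2

The distance was about 11.5 in the first image and 8.3 in the second, so they moved 3.2 units closer together.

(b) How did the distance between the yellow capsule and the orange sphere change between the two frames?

-0.4

The distance was about 9.2 in the first image and 8.8 in the second, so they moved 0.4 units closer together.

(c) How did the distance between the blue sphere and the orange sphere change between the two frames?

-3.2

Before: roughly 5.1 units apart; after: 1.9. That's 3.2 units closer together.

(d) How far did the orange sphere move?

3.2

The orange sphere was near (11.8, 2.4) before and (12.6, 5.5) after, so it travelled √(0.8² + 3.1²) ≈ 3.2 units.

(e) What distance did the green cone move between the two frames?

3.9

The green cone moved from about (1.4, 7.3) to (4.3, 4.7), a distance of √(2.9² + 2.6²) ≈ 3.9.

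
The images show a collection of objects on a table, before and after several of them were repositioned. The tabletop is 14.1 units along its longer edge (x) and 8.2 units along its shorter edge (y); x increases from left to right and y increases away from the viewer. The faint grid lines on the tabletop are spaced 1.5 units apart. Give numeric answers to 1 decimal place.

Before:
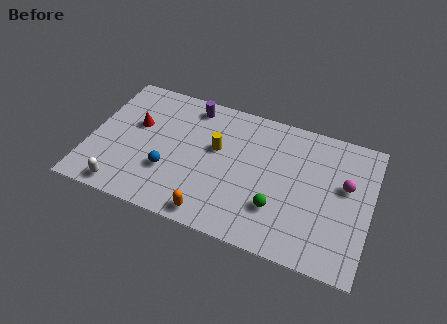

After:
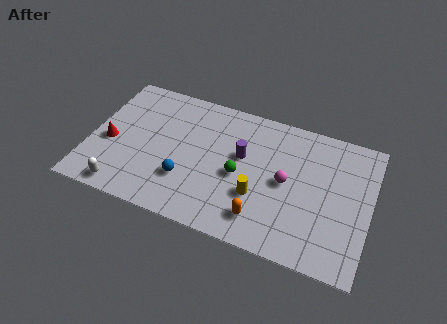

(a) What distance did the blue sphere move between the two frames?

0.9

From (4.1, 2.7) to (5.0, 2.5), the blue sphere covered √(0.9² + 0.2²) ≈ 0.9 units.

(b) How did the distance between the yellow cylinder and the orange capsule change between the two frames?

-2.8

They were about 4.0 units apart before and 1.2 after — 2.8 units closer together.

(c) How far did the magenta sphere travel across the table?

3.0

From (12.8, 4.9) to (9.9, 4.1), the magenta sphere covered √(2.9² + 0.8²) ≈ 3.0 units.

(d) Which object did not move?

the white capsule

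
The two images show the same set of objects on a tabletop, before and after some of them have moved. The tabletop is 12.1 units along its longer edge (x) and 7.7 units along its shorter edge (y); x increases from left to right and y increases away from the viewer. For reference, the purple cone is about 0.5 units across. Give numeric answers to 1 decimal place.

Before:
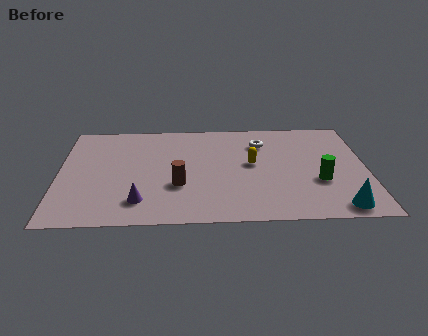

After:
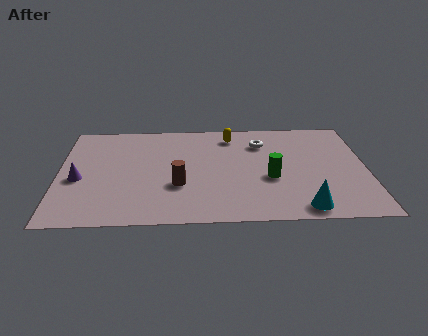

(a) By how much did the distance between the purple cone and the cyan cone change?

+1.3

The distance was about 7.7 in the first image and 9.0 in the second, so they moved 1.3 units further apart.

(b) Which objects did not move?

the white torus and the brown cylinder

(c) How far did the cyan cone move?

1.4

The cyan cone was near (10.9, 0.9) before and (9.5, 0.9) after, so it travelled √(1.4² + 0.0²) ≈ 1.4 units.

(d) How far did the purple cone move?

2.9

The purple cone moved from about (3.2, 1.6) to (0.8, 3.3), a distance of √(2.4² + 1.7²) ≈ 2.9.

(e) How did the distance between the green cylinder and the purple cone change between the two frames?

+0.4

Before: roughly 7.1 units apart; after: 7.5. That's 0.4 units further apart.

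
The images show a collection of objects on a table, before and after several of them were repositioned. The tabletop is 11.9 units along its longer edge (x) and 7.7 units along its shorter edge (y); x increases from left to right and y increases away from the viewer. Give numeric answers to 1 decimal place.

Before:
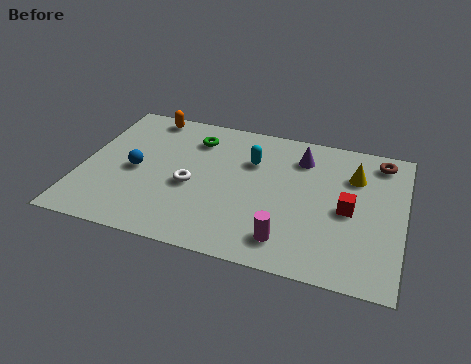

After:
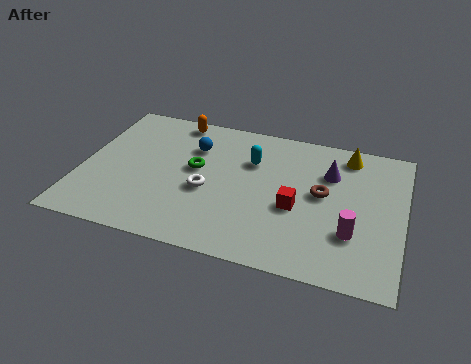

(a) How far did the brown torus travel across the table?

3.1

The brown torus moved from about (10.9, 6.6) to (8.9, 4.2), a distance of √(2.0² + 2.4²) ≈ 3.1.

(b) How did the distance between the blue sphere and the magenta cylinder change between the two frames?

+0.6

The distance was about 6.2 in the first image and 6.8 in the second, so they moved 0.6 units further apart.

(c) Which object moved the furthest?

the brown torus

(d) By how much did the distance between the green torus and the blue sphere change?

-1.9

They were about 3.1 units apart before and 1.2 after — 1.9 units closer together.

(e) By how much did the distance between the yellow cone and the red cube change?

+1.9

The distance was about 1.9 in the first image and 3.8 in the second, so they moved 1.9 units further apart.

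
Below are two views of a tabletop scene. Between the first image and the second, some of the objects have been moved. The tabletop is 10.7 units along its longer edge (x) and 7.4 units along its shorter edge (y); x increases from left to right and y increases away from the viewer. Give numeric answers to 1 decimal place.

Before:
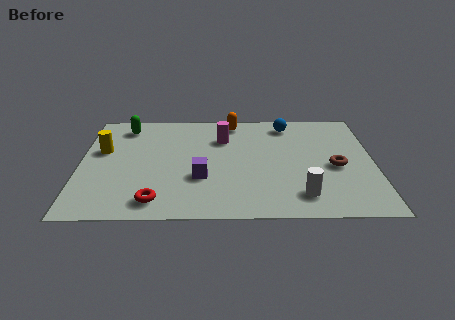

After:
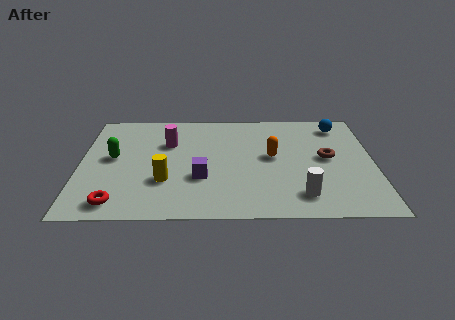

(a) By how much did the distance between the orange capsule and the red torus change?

+0.3

They were about 6.1 units apart before and 6.4 after — 0.3 units further apart.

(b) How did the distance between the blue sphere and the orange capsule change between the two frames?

+1.3

Before: roughly 2.0 units apart; after: 3.3. That's 1.3 units further apart.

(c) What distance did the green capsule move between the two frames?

2.2

From (1.6, 6.2) to (1.2, 4.0), the green capsule covered √(0.4² + 2.2²) ≈ 2.2 units.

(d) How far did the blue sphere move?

1.9

The blue sphere moved from about (7.6, 6.3) to (9.5, 6.2), a distance of √(1.9² + 0.1²) ≈ 1.9.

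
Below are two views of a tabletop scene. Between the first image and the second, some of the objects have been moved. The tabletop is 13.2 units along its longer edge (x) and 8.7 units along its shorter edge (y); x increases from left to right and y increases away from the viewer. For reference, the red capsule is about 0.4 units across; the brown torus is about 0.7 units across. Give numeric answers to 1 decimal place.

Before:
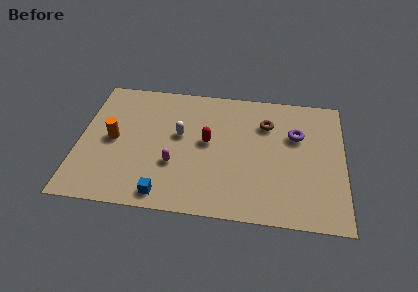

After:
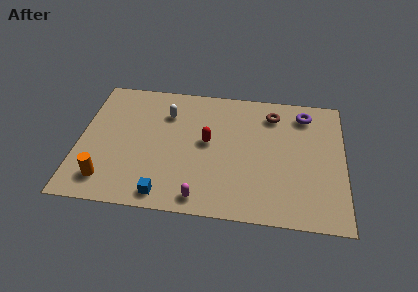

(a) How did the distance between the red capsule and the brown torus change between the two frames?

+0.6

The distance was about 3.3 in the first image and 3.9 in the second, so they moved 0.6 units further apart.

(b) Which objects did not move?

the red capsule and the blue cube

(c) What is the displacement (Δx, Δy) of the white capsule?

(-0.7, 1.4)

The white capsule was at about (5.0, 5.0) and moved to about (4.3, 6.4).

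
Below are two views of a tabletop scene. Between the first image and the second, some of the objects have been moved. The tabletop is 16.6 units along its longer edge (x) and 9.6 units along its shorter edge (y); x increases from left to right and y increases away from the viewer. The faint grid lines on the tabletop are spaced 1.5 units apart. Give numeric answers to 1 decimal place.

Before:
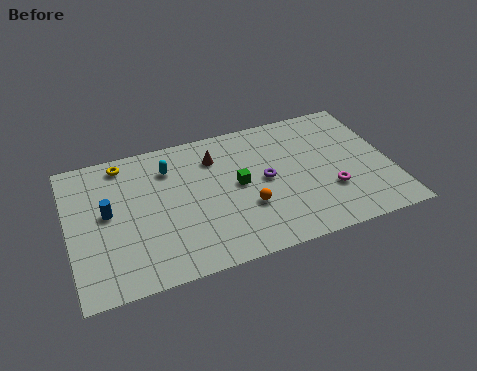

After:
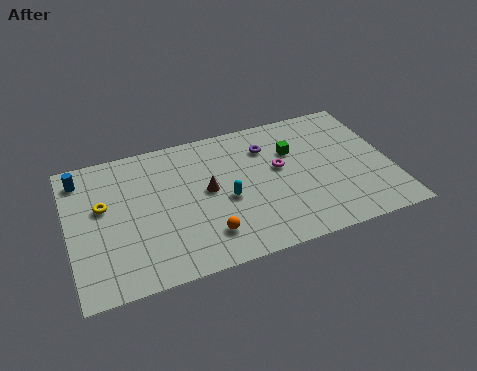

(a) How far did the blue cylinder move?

3.0

The blue cylinder was near (2.0, 5.2) before and (0.8, 8.0) after, so it travelled √(1.2² + 2.8²) ≈ 3.0 units.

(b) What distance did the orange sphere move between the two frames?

2.5

The orange sphere moved from about (9.0, 3.3) to (6.8, 2.1), a distance of √(2.2² + 1.2²) ≈ 2.5.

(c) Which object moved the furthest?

the cyan capsule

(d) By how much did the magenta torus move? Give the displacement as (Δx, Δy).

(-2.4, 2.4)

The magenta torus was at about (13.3, 3.1) and moved to about (10.9, 5.5).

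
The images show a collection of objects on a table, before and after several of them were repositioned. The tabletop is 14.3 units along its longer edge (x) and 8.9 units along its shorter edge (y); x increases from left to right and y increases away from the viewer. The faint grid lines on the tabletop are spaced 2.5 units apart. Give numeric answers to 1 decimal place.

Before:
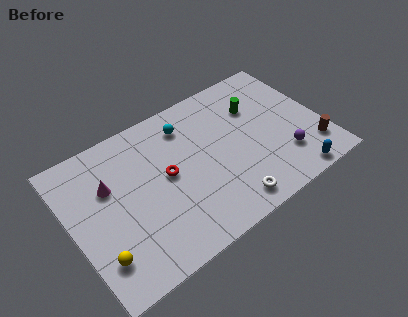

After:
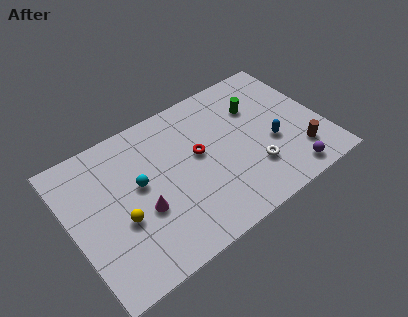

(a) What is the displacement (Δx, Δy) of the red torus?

(1.9, 0.3)

The red torus started near (5.4, 4.7) and ended near (7.3, 5.0).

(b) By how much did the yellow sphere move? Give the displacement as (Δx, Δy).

(1.5, 1.4)

The yellow sphere started near (1.1, 2.1) and ended near (2.6, 3.5).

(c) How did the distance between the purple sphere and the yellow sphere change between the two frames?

-1.2

Before: roughly 10.7 units apart; after: 9.5. That's 1.2 units closer together.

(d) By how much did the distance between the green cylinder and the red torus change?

-1.9

They were about 5.7 units apart before and 3.8 after — 1.9 units closer together.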